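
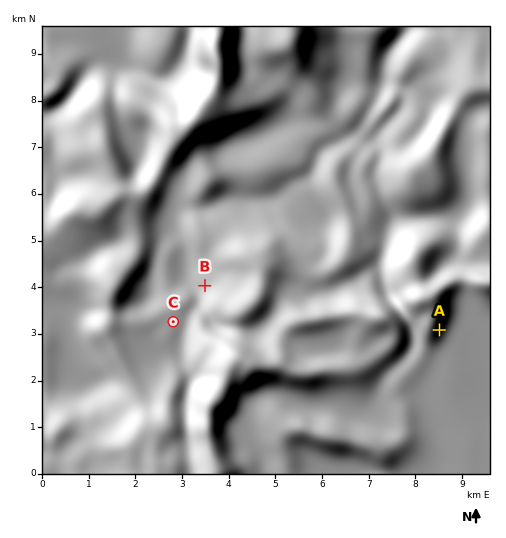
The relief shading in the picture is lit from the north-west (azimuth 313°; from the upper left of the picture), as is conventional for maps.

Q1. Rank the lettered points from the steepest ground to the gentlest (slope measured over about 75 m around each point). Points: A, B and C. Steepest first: A B C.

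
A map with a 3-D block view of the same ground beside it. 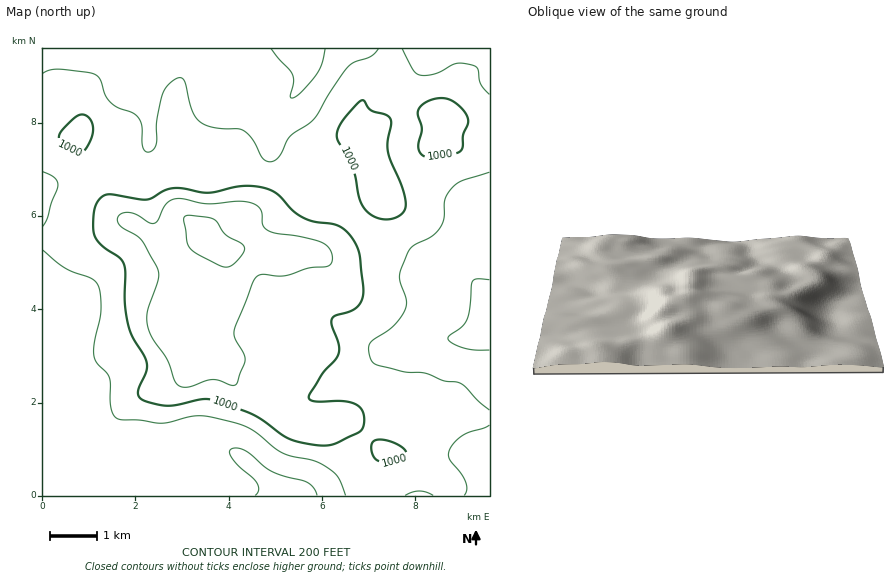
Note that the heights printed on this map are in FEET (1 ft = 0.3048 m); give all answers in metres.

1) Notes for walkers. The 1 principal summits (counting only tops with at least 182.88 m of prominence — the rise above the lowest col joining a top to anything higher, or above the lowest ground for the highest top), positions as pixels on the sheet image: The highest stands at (209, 240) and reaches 446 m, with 302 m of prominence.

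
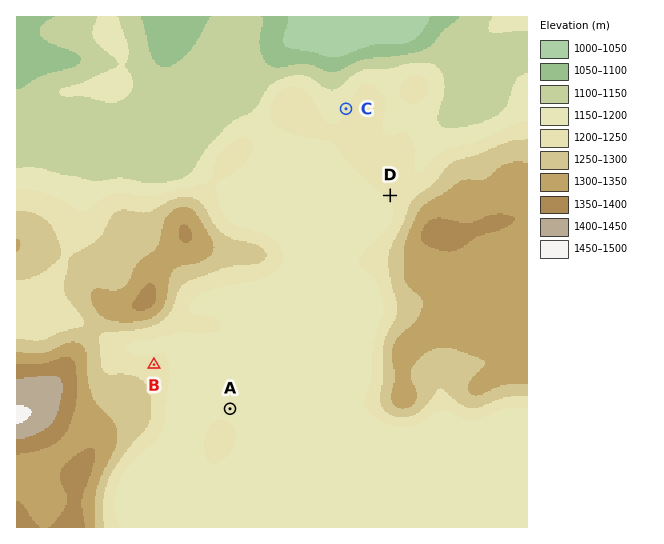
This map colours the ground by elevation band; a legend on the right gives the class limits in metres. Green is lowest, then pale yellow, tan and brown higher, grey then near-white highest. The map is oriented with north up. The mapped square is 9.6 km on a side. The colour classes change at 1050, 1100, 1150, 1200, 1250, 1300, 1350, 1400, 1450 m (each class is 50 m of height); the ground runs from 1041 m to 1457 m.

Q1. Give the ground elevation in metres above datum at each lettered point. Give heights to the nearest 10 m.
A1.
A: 1190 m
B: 1210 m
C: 1200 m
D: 1210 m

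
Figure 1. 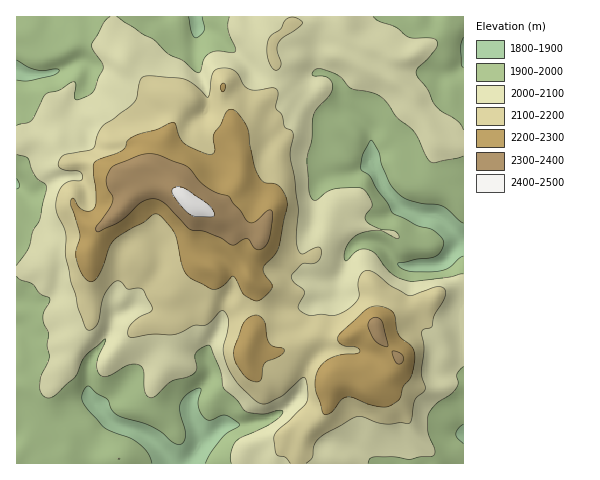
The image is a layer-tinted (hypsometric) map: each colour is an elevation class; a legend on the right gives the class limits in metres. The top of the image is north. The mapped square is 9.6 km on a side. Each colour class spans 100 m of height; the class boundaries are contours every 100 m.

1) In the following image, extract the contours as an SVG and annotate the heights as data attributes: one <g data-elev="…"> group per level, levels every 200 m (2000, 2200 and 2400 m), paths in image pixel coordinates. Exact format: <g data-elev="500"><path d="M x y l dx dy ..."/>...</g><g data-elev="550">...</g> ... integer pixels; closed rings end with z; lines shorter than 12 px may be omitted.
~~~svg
<g data-elev="2000"><path d="M368 463l2-5 5-1 18 0 17 2 24-4 1-6-7-18 0-17 8-10 19-14 3-7-1-9 6-7"/><path d="M17 276l3 4 12 4 8 10 10 5-6 13-1 6 1 5 4 10-1 13 2 11-8 19-1 10 1 7 5 4 3 1 5-2 20-18 11-22 20-17-8 23 0 7 2 5 4 3 3 0 21-12 6-1 6 1 3 3 2 3 1 21 2 4 4 2 4-2 17-15 15-4 7-3 3-5-2-12 1-4 8-7 6 0 11 25 2 17 14 12 7 10 5 3 11 1 19-4 4 2-3 5-9 7-30 14-5 3-5 12 0 10"/><path d="M463 274l-16 3-33 4-7 0-14-7-18-21-10-4-8 2-9 9-3 0-1-7 3-7 6-8 7-4 19-4 17 8 2 1 1-2-4-6-14-2-10-4-5-4-1-5 6-8 1-4-4-10-6-6-8-1-21 2-6 3-12 9-4-4-2-7-2-30 5-21 1-22 4-8 13-14 3-8-1-5-4-4-6-2-8 0-2-1 0-2 7-5 11 3 11 6 10 12 20 3 10 5 7 6 9 14 17 15 12 24 5 6 4 1 28-7"/><path d="M17 154l8 3 3 2 7 16 4 5 7 5 1 3-8 33-6 10-5 18-11 16"/><path d="M463 130l-5-9-16-9-7-6-8-17-11-15 2-6 10-9 8-11 2-5-1-3-6-2-22-1-13-10-17-6-6-4"/><path d="M110 17l-6 5-12 23 1 4 10 18-10 25-8 5-9 3-2-4 2-13-2-1-3 0-11 8-14 4-14 26-4 3-11 2"/><path d="M229 17l-1 12 7 18 0 5-4 1-14-2-8 2-5 6-3 12-2 2-5-2-12-11-15-7-14-14-10-5-26-17"/></g><g data-elev="2200"><path d="M324 414l8-2 9-12 6-3 7 1 17 7 13 2 7-2 9-7 3-12 9-11 2-12 1-9-4-8-12-11-4-20-5-5-12-4-9 2-30 27-1 5 3 4 5 2 10 1 4 4-4 3-13 0-11 4-7 4-6 7-4 9 0 10 7 24z"/><path d="M255 382l4-1 2-2 2-11 2-5 15-7 4-6-1-2-10-2-3-2-3-7-3-16-4-4-4-2-7 3-6 5-9 30 1 9 8 12 5 5z"/><path d="M253 300l4 1 3-1 12-12 0-4-7-10-2-5 2-4 10-10 4-7 8-46-2-8-6-8-5-2-10-2-6-7-4-13-6-33-12-18-5-2-4 2-6 13-6 8-2 6 2 13-3 3-8-1-19-9-6-7-4-13-2-2-16 8-24 7-6 4-2 6-3 4-28 11-1 12 3 26-2 8-4 3-5 0-6-4-5-9-3 1-1 3 10 33-4 16 0 7 5 14 6 8 5 2 6-5 5-11 7-20 5-7 16-10 13-7 8-7 5-1 5 4 12 14 8 34 7 11 25 13 8-3 9-10 3-1 9 17z"/><path d="M222 91l1 1 2-3-1-6-3 2z"/></g><g data-elev="2400"><path d="M194 216l17 1 3-1 1-2-7-10-21-14-7-3-7 1-1 5 4 7 10 11z"/></g>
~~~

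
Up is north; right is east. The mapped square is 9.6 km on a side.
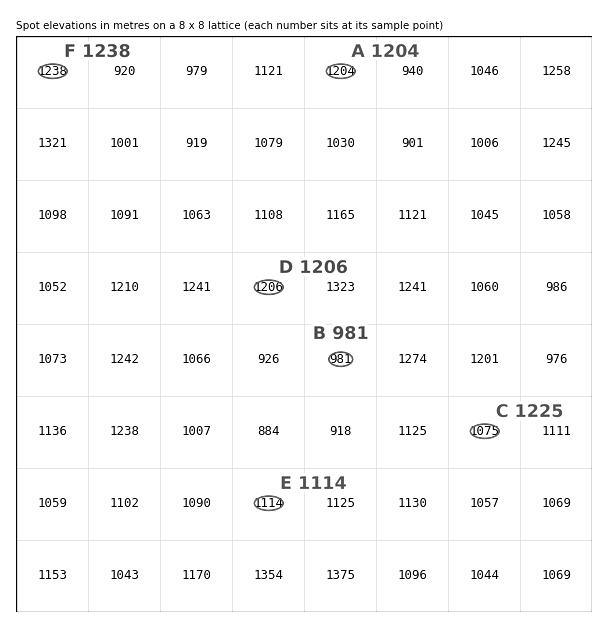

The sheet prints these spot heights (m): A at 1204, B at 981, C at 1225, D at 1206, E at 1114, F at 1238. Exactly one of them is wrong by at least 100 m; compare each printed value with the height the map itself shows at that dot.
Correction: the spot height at C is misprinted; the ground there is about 1075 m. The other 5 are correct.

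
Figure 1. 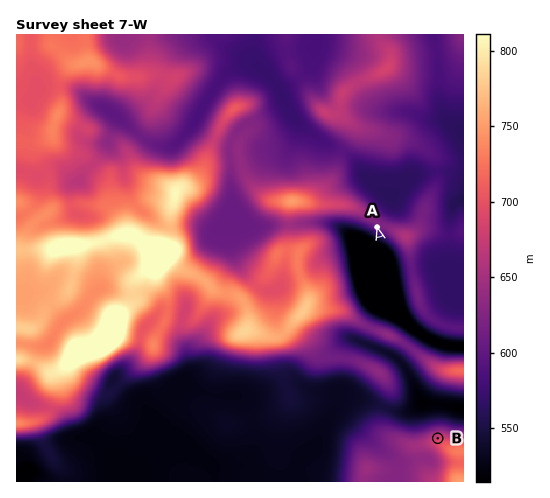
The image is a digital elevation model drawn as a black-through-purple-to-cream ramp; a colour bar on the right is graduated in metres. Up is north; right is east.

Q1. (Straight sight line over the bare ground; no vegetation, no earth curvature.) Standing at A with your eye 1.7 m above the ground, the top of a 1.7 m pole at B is visible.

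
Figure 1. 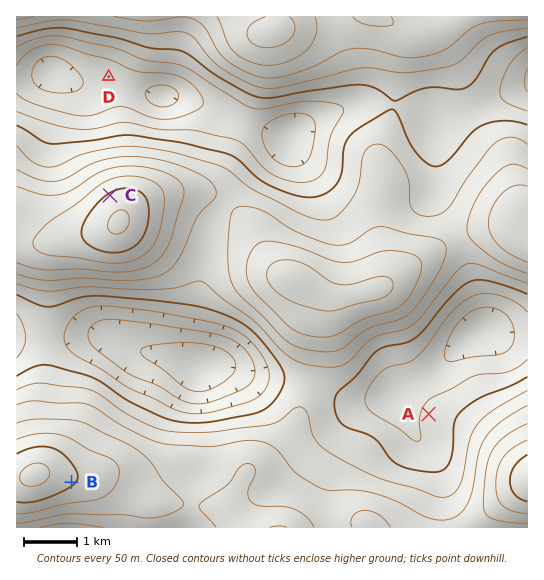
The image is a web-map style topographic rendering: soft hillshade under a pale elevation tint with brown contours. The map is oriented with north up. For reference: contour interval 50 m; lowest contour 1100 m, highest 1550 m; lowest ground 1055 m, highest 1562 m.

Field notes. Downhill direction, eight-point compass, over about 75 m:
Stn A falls W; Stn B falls SE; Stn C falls NW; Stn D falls SW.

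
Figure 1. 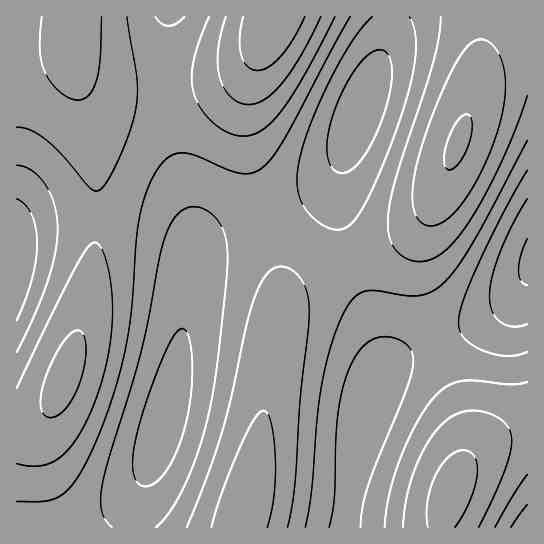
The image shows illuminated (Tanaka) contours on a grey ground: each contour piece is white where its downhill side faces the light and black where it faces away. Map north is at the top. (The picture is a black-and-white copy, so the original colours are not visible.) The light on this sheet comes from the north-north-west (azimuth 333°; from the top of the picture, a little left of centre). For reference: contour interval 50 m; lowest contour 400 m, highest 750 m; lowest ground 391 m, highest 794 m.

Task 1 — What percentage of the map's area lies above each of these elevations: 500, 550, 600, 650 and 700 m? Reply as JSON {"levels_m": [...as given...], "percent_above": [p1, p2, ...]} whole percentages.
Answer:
{"levels_m": [500, 550, 600, 650, 700], "percent_above": [89, 70, 47, 23, 5]}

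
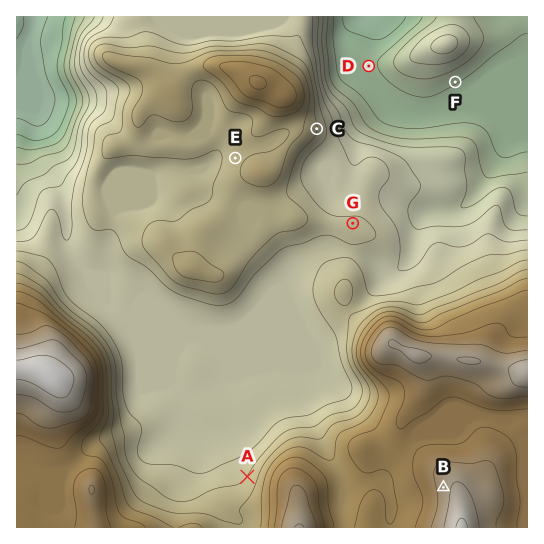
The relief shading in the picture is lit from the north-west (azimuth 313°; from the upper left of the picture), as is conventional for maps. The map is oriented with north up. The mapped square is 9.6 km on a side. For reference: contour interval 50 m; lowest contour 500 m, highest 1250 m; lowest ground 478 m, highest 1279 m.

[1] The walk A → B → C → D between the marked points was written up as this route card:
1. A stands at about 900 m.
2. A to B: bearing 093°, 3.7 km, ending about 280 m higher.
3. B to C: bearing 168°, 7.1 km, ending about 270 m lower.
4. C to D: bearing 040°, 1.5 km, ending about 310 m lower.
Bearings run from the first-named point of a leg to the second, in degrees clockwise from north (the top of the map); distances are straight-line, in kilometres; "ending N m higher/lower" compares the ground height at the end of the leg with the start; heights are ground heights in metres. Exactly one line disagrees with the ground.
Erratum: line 3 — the bearing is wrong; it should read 341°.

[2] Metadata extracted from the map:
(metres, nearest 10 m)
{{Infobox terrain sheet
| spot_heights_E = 930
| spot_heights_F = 610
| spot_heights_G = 860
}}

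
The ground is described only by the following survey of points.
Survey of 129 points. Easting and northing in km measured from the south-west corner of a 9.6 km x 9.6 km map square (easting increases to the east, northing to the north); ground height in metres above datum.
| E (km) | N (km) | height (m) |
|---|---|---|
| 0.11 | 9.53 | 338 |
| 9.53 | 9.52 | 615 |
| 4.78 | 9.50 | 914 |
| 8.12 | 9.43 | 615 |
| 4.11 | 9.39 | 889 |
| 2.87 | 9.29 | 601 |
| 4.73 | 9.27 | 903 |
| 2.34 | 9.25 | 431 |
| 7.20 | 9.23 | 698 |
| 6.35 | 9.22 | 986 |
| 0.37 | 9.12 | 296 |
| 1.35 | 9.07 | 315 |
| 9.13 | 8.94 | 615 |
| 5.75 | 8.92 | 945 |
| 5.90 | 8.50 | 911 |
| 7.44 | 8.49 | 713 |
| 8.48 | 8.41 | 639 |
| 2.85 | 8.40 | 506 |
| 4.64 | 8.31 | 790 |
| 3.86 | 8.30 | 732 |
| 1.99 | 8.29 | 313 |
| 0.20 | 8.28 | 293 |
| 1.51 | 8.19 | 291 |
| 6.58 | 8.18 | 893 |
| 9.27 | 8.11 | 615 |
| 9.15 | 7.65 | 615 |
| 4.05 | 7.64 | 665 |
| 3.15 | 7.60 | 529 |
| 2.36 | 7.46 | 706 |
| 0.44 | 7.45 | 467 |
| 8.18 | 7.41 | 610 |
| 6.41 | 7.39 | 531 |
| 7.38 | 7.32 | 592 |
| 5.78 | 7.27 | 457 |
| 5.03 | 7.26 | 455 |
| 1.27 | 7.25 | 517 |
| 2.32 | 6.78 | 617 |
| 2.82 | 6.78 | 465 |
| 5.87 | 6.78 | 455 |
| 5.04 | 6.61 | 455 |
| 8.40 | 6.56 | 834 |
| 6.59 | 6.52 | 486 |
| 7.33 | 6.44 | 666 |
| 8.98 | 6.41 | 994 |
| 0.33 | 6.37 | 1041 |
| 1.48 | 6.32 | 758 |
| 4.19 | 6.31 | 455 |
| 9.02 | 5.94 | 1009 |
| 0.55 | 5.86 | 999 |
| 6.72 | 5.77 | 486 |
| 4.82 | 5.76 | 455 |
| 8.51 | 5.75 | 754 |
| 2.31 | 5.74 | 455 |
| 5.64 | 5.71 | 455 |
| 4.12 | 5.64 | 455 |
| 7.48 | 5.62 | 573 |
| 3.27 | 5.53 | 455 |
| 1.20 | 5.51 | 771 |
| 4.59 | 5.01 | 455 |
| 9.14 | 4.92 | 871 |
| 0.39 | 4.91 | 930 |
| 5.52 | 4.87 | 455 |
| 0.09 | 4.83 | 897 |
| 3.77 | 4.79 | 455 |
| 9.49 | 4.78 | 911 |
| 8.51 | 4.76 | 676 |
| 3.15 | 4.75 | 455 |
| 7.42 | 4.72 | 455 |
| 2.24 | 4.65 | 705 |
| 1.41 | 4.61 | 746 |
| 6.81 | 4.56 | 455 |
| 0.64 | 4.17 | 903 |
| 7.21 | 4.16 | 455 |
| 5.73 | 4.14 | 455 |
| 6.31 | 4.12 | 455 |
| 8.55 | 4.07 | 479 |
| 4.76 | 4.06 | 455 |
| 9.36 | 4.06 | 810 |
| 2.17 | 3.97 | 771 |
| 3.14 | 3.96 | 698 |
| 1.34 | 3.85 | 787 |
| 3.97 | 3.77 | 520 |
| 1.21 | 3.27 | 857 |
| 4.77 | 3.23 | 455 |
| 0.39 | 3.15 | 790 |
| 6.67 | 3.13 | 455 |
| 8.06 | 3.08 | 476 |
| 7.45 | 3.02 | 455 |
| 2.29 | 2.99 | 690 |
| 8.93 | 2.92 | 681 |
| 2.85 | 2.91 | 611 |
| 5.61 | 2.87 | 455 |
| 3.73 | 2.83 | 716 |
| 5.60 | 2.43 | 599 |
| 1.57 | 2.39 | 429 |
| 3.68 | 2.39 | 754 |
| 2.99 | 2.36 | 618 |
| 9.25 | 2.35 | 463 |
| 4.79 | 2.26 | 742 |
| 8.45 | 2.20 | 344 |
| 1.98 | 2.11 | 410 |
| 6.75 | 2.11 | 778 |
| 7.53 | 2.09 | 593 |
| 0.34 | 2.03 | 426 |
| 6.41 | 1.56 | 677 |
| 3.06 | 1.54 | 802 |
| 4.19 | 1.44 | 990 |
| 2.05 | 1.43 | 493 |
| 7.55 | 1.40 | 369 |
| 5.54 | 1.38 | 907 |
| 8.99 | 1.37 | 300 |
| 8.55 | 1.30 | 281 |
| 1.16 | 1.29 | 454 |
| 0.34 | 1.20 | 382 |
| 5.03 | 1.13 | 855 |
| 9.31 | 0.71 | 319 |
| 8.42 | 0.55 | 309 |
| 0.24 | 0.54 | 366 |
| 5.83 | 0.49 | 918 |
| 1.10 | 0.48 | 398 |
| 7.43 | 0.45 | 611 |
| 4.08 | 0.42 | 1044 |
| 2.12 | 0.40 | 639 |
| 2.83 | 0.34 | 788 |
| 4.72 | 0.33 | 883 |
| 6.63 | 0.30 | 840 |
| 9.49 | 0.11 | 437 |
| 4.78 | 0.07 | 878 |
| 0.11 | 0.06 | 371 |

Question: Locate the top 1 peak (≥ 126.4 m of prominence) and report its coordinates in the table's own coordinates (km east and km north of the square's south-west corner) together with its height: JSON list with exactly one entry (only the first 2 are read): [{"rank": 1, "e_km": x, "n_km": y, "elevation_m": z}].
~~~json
[{"rank": 1, "e_km": 4.16, "n_km": 0.39, "elevation_m": 1052}]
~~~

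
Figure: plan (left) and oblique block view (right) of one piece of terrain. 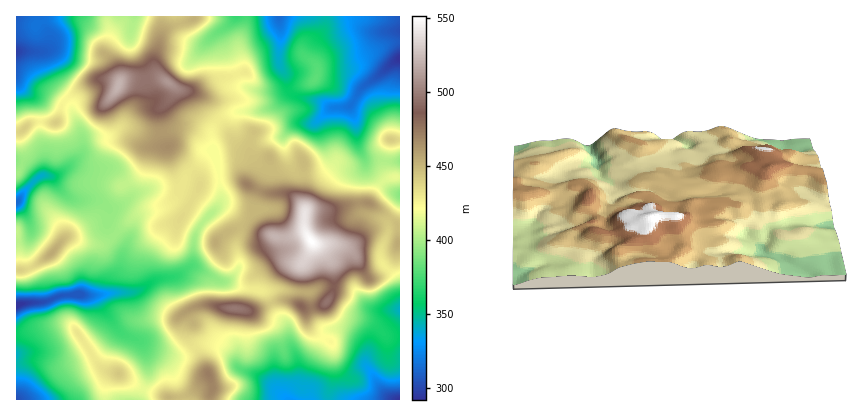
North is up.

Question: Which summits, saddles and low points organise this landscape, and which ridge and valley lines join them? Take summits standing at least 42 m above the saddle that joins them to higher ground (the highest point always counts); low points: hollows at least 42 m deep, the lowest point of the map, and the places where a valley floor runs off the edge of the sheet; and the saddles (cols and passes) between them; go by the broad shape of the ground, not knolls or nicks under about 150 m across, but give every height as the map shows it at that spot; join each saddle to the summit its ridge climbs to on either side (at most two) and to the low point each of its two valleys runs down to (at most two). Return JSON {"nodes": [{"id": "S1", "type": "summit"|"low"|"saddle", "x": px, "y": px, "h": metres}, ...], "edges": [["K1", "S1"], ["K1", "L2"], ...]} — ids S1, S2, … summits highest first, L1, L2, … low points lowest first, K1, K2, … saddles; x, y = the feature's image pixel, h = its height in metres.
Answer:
{"nodes": [
{"id": "S1", "type": "summit", "x": 312, "y": 242, "h": 551},
{"id": "S2", "type": "summit", "x": 118, "y": 86, "h": 522},
{"id": "S3", "type": "summit", "x": 236, "y": 308, "h": 498},
{"id": "S4", "type": "summit", "x": 52, "y": 252, "h": 456},
{"id": "L1", "type": "low", "x": 400, "y": 58, "h": 292},
{"id": "L2", "type": "low", "x": 398, "y": 400, "h": 292},
{"id": "L3", "type": "low", "x": 20, "y": 304, "h": 293},
{"id": "L4", "type": "low", "x": 16, "y": 52, "h": 297},
{"id": "L5", "type": "low", "x": 16, "y": 400, "h": 303},
{"id": "L6", "type": "low", "x": 18, "y": 202, "h": 313},
{"id": "K1", "type": "saddle", "x": 390, "y": 218, "h": 446},
{"id": "K2", "type": "saddle", "x": 272, "y": 304, "h": 443},
{"id": "K3", "type": "saddle", "x": 194, "y": 348, "h": 433},
{"id": "K4", "type": "saddle", "x": 218, "y": 120, "h": 429},
{"id": "K5", "type": "saddle", "x": 236, "y": 74, "h": 428},
{"id": "K6", "type": "saddle", "x": 66, "y": 100, "h": 425},
{"id": "K7", "type": "saddle", "x": 116, "y": 234, "h": 398},
{"id": "K8", "type": "saddle", "x": 16, "y": 334, "h": 358}],
"edges": [["K1", "S1"], ["K1", "L1"], ["K1", "L2"], ["K2", "S1"], ["K2", "S3"], ["K2", "L2"], ["K3", "S3"], ["K3", "L2"], ["K3", "L3"], ["K4", "S1"], ["K4", "S2"], ["K4", "L1"], ["K4", "L3"], ["K5", "S1"], ["K5", "S2"], ["K5", "L1"], ["K6", "S2"], ["K6", "L4"], ["K6", "L6"], ["K7", "S2"], ["K7", "S4"], ["K7", "L3"], ["K7", "L6"], ["K8", "S4"], ["K8", "L3"], ["K8", "L5"]]}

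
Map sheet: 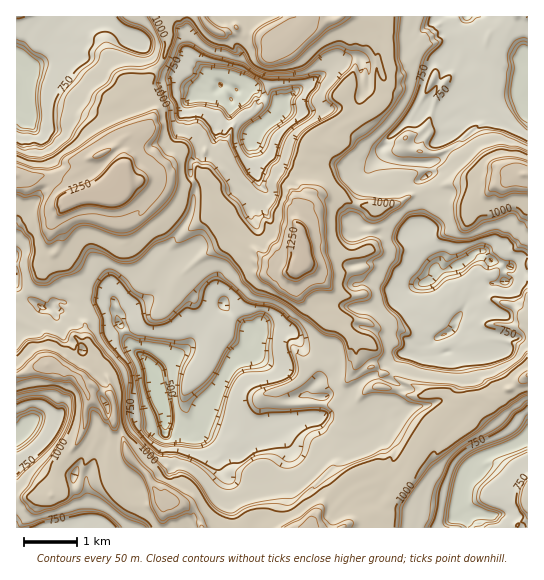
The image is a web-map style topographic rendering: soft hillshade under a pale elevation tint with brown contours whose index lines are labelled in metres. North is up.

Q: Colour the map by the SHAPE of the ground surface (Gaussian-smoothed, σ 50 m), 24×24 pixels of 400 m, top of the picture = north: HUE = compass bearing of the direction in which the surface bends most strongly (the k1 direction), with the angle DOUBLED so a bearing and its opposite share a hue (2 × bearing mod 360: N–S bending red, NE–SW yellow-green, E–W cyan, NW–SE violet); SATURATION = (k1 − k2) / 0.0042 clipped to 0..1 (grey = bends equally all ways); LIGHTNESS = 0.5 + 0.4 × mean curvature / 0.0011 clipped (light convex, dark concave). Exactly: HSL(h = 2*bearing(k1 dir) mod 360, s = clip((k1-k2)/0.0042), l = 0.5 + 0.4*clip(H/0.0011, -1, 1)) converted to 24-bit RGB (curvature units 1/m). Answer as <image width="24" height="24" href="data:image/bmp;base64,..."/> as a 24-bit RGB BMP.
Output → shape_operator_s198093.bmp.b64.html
<image width="24" height="24" href="data:image/bmp;base64,Qk32BgAAAAAAADYAAAAoAAAAGAAAABgAAAABABgAAAAAAMAGAAATCwAAEwsAAAAAAAAAAAAA86mxWYIaNYsZfnMdoRRDTeG7+cFjKNXJNf6AL5LZsmzVoZnMJKqD6nDFYyPJ2E5kd2yG2dGqJixQ2up5Ci0HKioKi1wAoCGSopHx2MXjn4TpOCOhnd/OW1J9lvPCptjqYtntUhxsX402XW0sXmMvUrsrzmKDg3p7gYF6tYqGHJx1z7dpH0J7hGLgtcXZQ0/gJT7h3Km0lkUbTr22k4R1HhK1tP7Akw0+xE3tZid/xHTSk4aWf5WvSox7Q54+0KDhqZK2e3yG3amzsNkZEk9QKldI0W+KMo55GCXIqSrO5aW2XpSOOSdrzP/RJzm4qpznyhmxqVpvKFYov9NPeD1Vr1dhc4dqP1ovUZsjzUvHsIyU3ZjFy15rDCcPBy0GL8MbCSoeE5sc5nCK7Lw9VP8VldY6BwgsbSMEJTUa0HNah4F/eH5yYndmRKl2z3Kzhn99eX55N11VzY2XjIGEzJ/G5LLqVKTbDppLCCsWbYMNCDQw/+ea7v/MM4mQIwpW5D8MSIBWJ2uxm1SGxXJYPtEuM33rAuHFmZN+eH9ueHBoJTQJyKkmiX5/o4KU7ZnJpnwipzfBH5tTEXpQzP/Q//WbW3WwFwcs8dye4IxzByss4ZCSbuLD7ZDwnI8pXn0kqHBQoizyFk3/xuX6kbXyN3XhdCbd2rHi8afh8cz/1uH1s+r+gCE/0fPVu2K3IQIxN+KB3ri3FMDIIaw3oyiBMCAO7M+xYZOczjl7ScoXH8h+G9w4r5AWszgjIsEcEoY35IDwJvFC8s+iwxOYvPHLo0clMwAWG+NwIo86X8Q+152jJ3t8KS5ha+iF315JXkMxPdwh3PHa6Q2PCygdUZpsrXGuhXx2S2I9FjwFYH1Nd4skOokq79B9EwMwu3Ts9KC6MpFbco6JhpaOvRo1DSYcuW8elY8YquHquOvj7k7Sm3bXVCqlo3B9HnwzmmKVXBvzalvmxZBedz0dgptwpthJUxhoayMfps+P3IvELa1tLyp7xyJStiyCVY4/bfGDX2xD8oAARLMOPrYWd2iim4yyhHKZcIt8IFTpWHHu7DBKx+BTM1oj2YZoEQsop+LFfI2QkICEz3yOHhFdOnbltZ70mJf06LxKfvbNESx+wrUZGY4gh7ckCUgz0aDftY2vFq6yEV2FxPB+uIuS68zpFBxBujbzfuFAP2pVbn9upmaaoyOidNqsUavjTCzC9PLXDB61gjax7ICoYeWCPkuuYyODRHQGN5EAuwAlBQ4uDqpD7oBTMn0uuCWxsqUsb6gw3T3SJKZEIx1Aotahe5mNI36Fexyr/PrPWxTCFJeM6bWD3E8eQC9epT+t7mF/L78qFJI3Ua7jK4XD6pSG6XM1EZdaRdUi25HOHZ9STWTSMUnWhZiMbdWVNhFuJzTp55VJ571nKQsj4LE+7MAmEDNkHp6EglHj6LfjXYbmGkR2GaFXBb1/8tD73dT309DpM9eTx3WfKdOaG1ufkc2Oeid1LmGRNOcx5MfkukbQp9T4Kazo9lvllU7jfoCfK2aNtluH4nNrHVe9wNHtlojkh4ovH2ET3KG8rOHHaD2ofuKPOlfqzV7fWd+ZSAt08EFMe4Y2ydFfPBM4bJKOlqG9kazgfSXjNHKqrmLQ3sW7pK3PgTWMRhN26Z7U65PqA95GtTRAW9Jl0lWZD5ZuvlNKFcO2VRmUSBWZ38a1uX57IK9gUaE5UxQgurcKAKh/wpXeHK5vkOzFp+fcLwQlbyURY6sVn9od4XHKv53J0+FwDOTV6pfWERmnnwsoEEQzVZTf67/vyaDKwY2i0E5SAE81z+kowjU/IU0eiNFOm78NnLwYHBUyUtZGn8ZyxHVYUHA7RH8h+NKZE2R95ClhIiTu/Dr/pnL7CiknqpAReFgGzcR1wZa4432gD1hFmXxId4B8dXxkjaF3n10cJCxTn9l21YGRL5F41ZGog4CGs956hRktDycMdlo6KmEytkkAEy0GAEkMnnD25cPCQ0eQ3MG1HFrDHiTWVpSYfYB90tKhIyJMRjRUschAMWZQ0Wt/L6hPYYzb/8nXGExgxyKXSjAYUg8o8tncmr/bRduxDmw1oucikSR0yduo30GhC1Jcl1+CgXuBwr6ZLDV+O9fChLinen5+PY2CqeCYcRgacgsJ/z14lRCLb+CLGLn0ruWnup+/6oS+FVSXKMOJVbiM1d2gPyxrZX3nW2mBgHqDr6GKZhZUXn0xc31veoB9YIpuah8trBc3Uutq6x2ENcL7suT/NTWwJN6N2KLZrZGlsYzxNLyfd4KC3NSmKE+COYEblrfSnXfMoIejrGOw"/>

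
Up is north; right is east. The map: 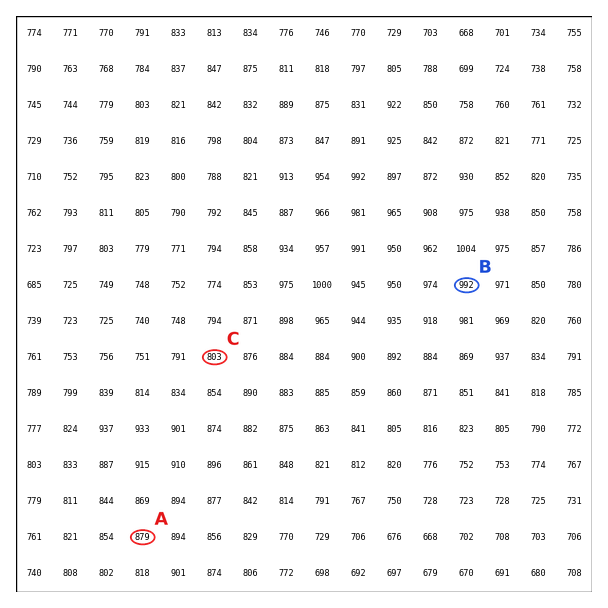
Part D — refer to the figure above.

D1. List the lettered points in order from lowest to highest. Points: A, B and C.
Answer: C A B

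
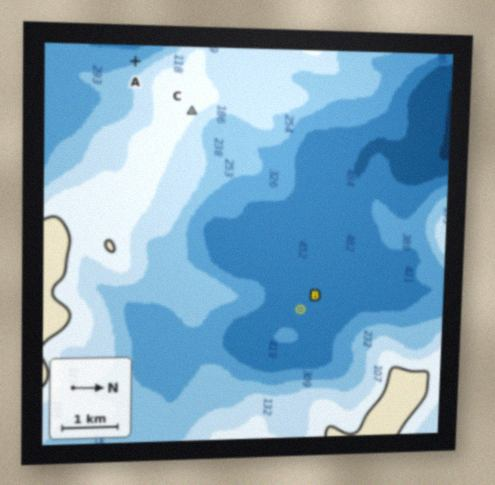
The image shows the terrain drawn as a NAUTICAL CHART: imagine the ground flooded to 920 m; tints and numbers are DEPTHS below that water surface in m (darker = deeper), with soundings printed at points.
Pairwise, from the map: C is higher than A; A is higher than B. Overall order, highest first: C A B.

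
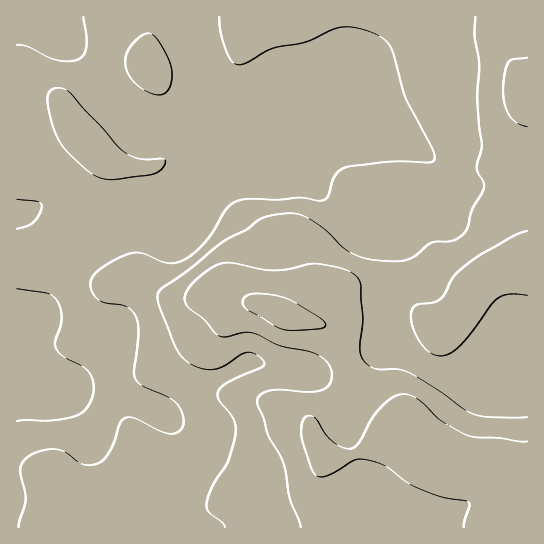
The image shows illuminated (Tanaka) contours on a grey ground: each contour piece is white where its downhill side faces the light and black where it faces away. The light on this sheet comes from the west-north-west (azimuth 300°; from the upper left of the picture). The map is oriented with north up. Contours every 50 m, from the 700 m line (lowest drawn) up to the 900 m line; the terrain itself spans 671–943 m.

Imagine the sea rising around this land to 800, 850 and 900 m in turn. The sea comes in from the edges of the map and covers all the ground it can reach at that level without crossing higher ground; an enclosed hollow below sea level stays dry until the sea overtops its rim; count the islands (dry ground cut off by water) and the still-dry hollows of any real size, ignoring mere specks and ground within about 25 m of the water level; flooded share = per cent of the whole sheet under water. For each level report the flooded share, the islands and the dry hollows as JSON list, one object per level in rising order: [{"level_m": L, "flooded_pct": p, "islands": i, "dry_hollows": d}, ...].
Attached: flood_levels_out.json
[{"level_m": 800, "flooded_pct": 60, "islands": 0, "dry_hollows": 0}, {"level_m": 850, "flooded_pct": 79, "islands": 0, "dry_hollows": 0}, {"level_m": 900, "flooded_pct": 94, "islands": 0, "dry_hollows": 0}]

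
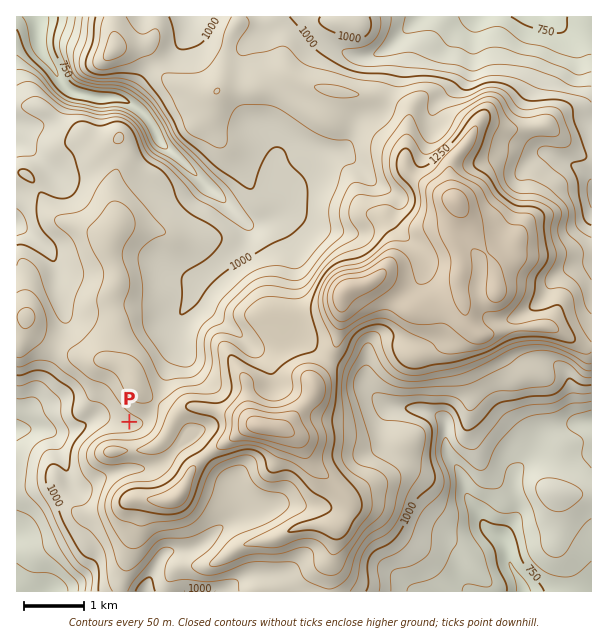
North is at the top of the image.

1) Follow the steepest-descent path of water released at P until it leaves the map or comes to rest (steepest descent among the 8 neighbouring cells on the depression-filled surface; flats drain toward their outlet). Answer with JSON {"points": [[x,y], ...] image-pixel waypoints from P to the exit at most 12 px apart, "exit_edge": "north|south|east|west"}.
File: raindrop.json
{"points": [[129, 422], [117, 422], [105, 419], [93, 419], [81, 426], [69, 429], [57, 429], [45, 429], [33, 429], [21, 429], [17, 429]], "exit_edge": "west"}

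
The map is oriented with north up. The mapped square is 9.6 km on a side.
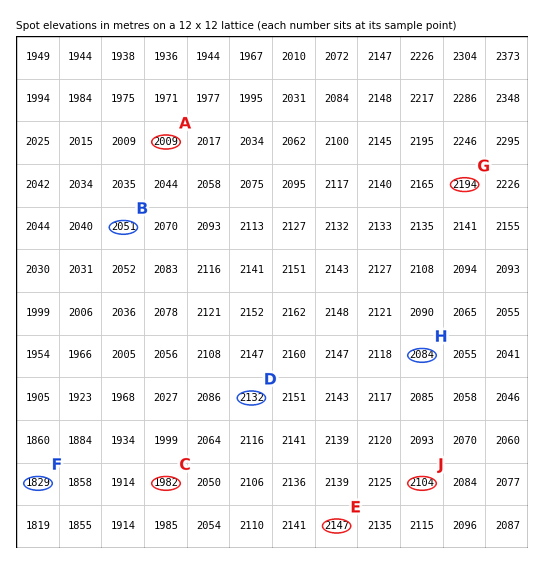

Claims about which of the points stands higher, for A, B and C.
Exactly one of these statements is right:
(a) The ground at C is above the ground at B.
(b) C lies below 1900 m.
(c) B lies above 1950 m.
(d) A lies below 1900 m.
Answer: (c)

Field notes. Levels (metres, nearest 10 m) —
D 2130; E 2150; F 1830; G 2190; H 2080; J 2100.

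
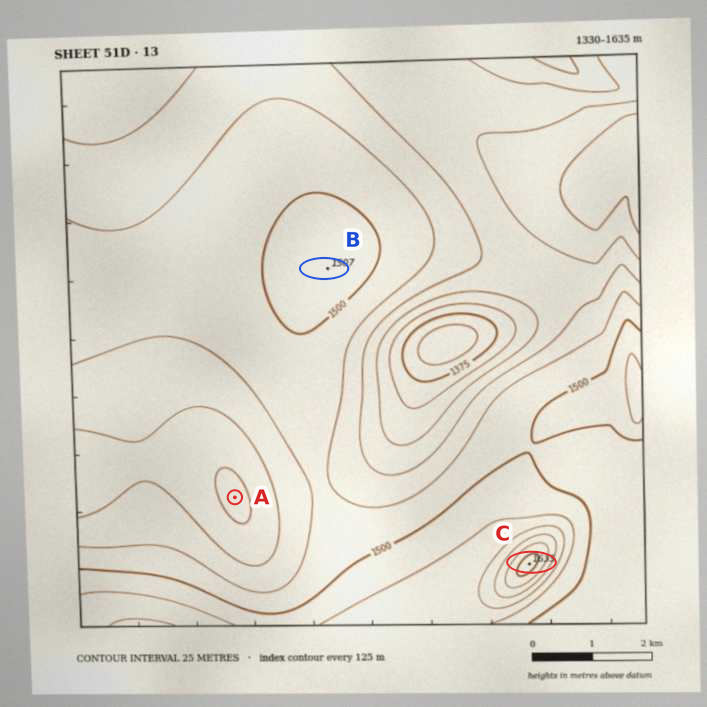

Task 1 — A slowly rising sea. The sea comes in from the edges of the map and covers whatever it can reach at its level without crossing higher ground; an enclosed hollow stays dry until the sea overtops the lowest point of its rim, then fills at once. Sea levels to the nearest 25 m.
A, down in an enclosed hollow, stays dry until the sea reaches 1450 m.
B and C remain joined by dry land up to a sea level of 1475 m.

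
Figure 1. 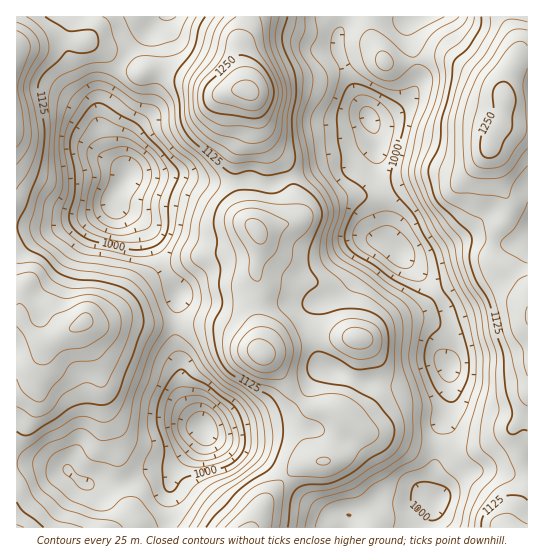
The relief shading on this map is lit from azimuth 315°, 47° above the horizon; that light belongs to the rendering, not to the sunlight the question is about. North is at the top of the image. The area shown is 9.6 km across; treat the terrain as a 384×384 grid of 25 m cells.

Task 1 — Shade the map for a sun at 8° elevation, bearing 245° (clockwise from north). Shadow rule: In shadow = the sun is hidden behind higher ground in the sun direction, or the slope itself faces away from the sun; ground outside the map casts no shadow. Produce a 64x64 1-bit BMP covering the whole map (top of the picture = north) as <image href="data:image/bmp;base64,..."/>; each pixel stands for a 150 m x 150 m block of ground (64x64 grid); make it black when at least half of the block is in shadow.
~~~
<image width="64" height="64" href="data:image/bmp;base64,Qk0+AgAAAAAAAD4AAAAoAAAAQAAAAEAAAAABAAEAAAAAAAACAAATCwAAEwsAAAIAAAAAAAAA////AAAAAAAAAAAAAAAAAAAAAABAAAAAAAAAAGAAAAAAAAAAYAAAAAAAAAAAAAAAIAAAAAAAAAAAAAAAAAAAAAAAAAAAAAAAAAAAAAAAAAAAAB4AAAAAAAAAPgAAAAAAAAA/AAAAAAAAAH8AAABgAAAAPgAAAHAAAAE4AAAAAAAAAAAAAAAgAAAAAAAAADgAAAAAAAAAeAAAAAAAAAB8AAAAAAAAAPwAAACAAAAB/AAAAIAAMAH4AAAAAABwA/gAAAAAAHAH8AAAAAAAcAfwAAAAAABgB+AAAABgAAAD4AAAAeAAAABgAAAB8AAAB8AAAAHwAAAHwAAAAAAAAA/AAAAAAAAAH8AAHAAAAAB/wAAeAAAAA/+AAB8MAAAD/wAAPZwAAAP8AAAz+AAAA/gAAAP4AAAD8AAAB/gAAAPwAAAD8AAAA+AAAADwAAAH4AAAA+AAAAfwAAAH4AAAD/AAAAfwAAAP8AAAD/AAAA/gAAAf+AAAH4AAAB/wAAAfAAAAP+AAAD8AAAA/4AAAfwAAAH/gAAB/AAAA/8AAAP8AAAD/wAAA/wAAAP/AAAD/gAAA/4AAAf+AAAH+AAAB/4AAAfwAAAH/gAAB8AAAA/+AAABgAAAD/8AAAAAAAAP/wAAAAAAAA//AAAAwAAAD/8AAAHAAAAP/gAAAcAAAAf8AAAAAAAAA/AAAAA=="/>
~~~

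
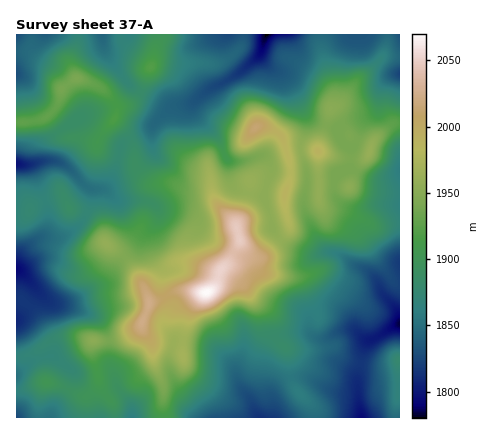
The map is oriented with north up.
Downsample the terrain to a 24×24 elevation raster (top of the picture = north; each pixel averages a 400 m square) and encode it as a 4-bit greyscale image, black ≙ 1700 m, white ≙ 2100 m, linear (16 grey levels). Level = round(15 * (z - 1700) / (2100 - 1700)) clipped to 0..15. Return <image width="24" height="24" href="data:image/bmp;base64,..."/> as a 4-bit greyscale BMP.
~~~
<image width="24" height="24" href="data:image/bmp;base64,Qk2WAQAAAAAAAHYAAAAoAAAAGAAAABgAAAABAAQAAAAAACABAAATCwAAEwsAABAAAAAAAAAAAAAAABEREQAiIiIAMzMzAERERABVVVUAZmZmAHd3dwCIiIgAmZmZAKqqqgC7u7sAzMzMAN3d3QDu7u4A////AFZnd3aIdlVVVWVERmd3eHeJd2VVVmVEVmd3eHiZl2VVZlVUVmZ3iImpqGZmZmVUVmZ4mZq6qHZndmVURVVniKy6qYd3dmVUREVVZ5vLu6iIdmZVVERFaJvLzdu5h2ZlVERWeJu7zdzLqIdlVUVniZqqvN3MqIdlVVVniZmZq73LqXdnZWVmiZiJmr3KqYiIdmZnd3iImbzKqpmId2Z3Zmd4mruqqpmYdmZ2ZmeImqqqqpmZdkVVZ3d4mqmZqqmZhlVWd3dniZmZqqqZl2d3eHdnd3m7uqmZmIiHeIdmZni7qYmZiHiIeIdlVWeZd4mYd2eZiHd2VVZmZnmYdlaJh2eHZlVVVWd3ZVZ4dmeHZmVEVWZmZlVmZmd3ZVVTRVVVVQ=="/>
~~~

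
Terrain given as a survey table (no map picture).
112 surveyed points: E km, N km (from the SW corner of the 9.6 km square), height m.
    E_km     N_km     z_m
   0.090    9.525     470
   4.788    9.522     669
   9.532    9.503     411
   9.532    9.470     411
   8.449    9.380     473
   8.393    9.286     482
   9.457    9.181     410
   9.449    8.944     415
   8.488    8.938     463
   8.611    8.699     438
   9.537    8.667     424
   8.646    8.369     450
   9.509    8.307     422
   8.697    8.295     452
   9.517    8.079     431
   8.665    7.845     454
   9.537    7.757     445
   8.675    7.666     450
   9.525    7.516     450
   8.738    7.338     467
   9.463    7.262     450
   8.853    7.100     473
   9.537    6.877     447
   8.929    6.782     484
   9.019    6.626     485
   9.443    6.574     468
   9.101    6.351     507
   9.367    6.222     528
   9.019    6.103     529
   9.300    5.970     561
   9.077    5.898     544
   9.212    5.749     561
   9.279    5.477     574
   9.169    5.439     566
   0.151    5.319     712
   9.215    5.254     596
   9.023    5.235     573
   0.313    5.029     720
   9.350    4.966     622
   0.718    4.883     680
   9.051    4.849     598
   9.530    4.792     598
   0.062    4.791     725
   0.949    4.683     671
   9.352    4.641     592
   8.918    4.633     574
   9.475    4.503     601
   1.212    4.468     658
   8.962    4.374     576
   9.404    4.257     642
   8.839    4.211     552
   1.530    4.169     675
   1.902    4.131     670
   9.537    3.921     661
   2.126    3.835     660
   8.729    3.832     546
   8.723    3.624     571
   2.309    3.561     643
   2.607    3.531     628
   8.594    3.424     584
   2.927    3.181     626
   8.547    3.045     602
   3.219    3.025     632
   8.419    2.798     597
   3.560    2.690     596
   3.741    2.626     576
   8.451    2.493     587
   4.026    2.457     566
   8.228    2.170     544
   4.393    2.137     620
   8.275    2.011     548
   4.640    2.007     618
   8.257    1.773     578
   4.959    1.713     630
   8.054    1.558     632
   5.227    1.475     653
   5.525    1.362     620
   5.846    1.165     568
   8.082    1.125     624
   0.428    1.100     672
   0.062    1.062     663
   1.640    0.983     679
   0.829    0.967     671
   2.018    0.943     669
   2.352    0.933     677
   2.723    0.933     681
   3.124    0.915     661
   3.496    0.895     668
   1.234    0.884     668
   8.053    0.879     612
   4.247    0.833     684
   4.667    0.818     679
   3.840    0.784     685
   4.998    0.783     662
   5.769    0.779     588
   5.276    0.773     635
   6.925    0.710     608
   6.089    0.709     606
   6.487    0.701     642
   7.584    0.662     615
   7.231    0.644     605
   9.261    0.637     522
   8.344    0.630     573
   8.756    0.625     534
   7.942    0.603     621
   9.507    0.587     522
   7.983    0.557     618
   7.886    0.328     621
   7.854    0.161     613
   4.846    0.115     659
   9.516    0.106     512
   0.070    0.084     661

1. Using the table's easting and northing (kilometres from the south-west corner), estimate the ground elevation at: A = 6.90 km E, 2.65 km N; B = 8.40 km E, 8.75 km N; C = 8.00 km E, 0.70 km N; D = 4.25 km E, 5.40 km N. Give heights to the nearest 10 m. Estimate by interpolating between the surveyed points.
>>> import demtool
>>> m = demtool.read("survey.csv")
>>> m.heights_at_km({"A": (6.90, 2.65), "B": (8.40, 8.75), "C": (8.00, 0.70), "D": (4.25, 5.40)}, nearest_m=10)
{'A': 540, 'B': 470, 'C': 610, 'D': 570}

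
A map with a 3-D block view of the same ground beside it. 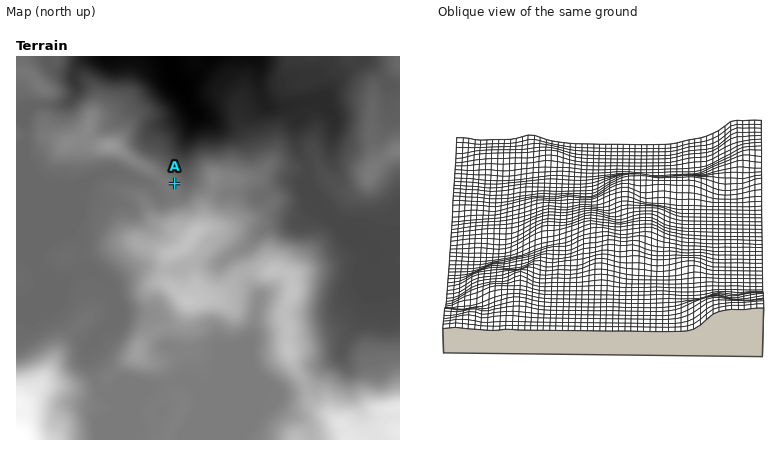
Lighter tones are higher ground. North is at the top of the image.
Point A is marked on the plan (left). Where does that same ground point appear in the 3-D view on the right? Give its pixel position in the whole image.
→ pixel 553 247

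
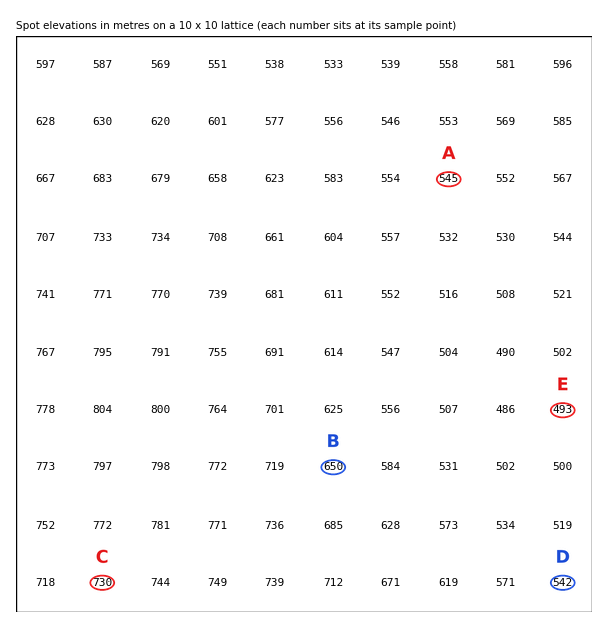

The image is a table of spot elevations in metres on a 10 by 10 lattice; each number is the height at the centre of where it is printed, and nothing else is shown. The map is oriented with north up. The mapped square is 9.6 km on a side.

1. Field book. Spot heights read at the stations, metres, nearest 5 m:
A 545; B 650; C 730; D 540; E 495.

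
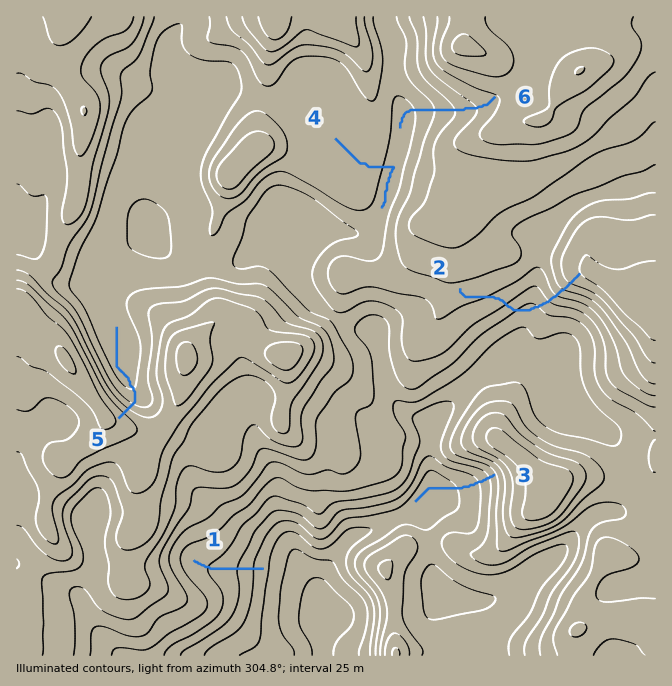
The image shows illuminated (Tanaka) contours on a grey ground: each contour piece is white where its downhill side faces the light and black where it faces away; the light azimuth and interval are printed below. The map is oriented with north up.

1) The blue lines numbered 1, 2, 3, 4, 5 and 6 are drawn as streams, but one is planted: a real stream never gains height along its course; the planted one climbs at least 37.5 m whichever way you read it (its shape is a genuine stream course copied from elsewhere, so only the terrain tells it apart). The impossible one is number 2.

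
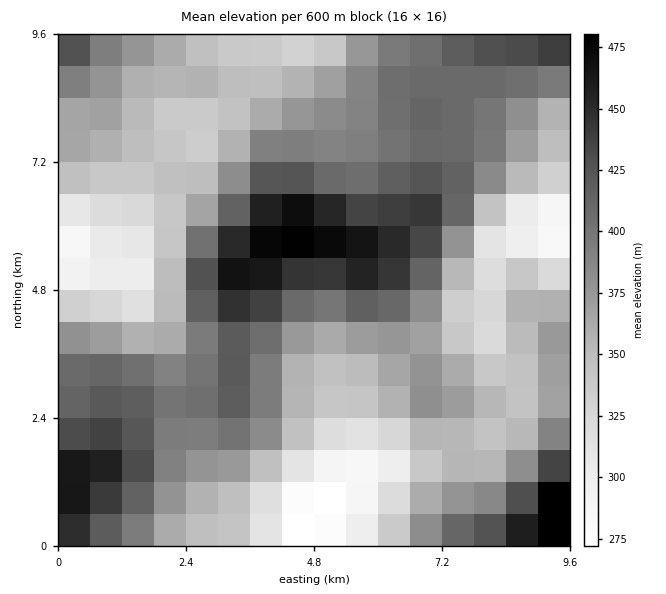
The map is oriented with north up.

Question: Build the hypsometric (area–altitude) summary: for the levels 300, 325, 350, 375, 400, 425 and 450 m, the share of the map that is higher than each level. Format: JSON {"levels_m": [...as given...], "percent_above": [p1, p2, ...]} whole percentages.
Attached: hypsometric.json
{"levels_m": [300, 325, 350, 375, 400, 425, 450], "percent_above": [94, 87, 69, 50, 34, 16, 7]}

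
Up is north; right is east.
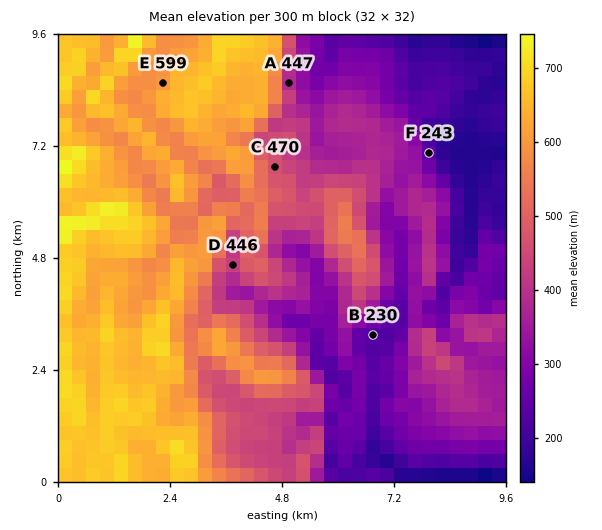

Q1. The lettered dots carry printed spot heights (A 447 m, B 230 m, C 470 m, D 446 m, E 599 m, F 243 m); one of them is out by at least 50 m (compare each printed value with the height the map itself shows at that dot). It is A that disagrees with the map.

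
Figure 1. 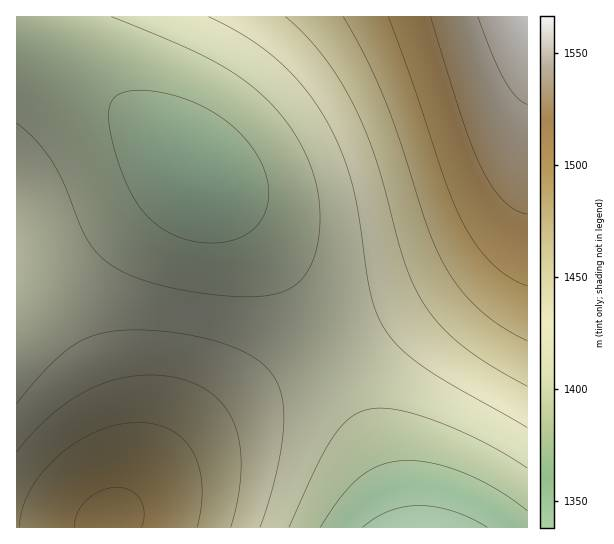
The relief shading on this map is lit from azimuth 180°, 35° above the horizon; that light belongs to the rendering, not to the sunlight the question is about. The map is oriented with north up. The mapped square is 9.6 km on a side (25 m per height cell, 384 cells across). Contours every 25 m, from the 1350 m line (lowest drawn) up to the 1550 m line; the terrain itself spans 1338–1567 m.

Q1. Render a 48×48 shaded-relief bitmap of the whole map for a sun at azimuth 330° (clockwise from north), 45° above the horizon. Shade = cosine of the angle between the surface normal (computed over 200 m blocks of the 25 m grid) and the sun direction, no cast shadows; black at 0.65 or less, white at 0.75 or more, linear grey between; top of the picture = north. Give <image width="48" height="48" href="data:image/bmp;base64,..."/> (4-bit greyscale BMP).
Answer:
<image width="48" height="48" href="data:image/bmp;base64,Qk32BAAAAAAAAHYAAAAoAAAAMAAAADAAAAABAAQAAAAAAIAEAAATCwAAEwsAABAAAAAAAAAAAAAAABEREQAiIiIAMzMzAERERABVVVUAZmZmAHd3dwCIiIgAmZmZAKqqqgC7u7sAzMzMAN3d3QDu7u4A////ALuqqpmYiId3ZmVVVURERFVVVWZmZnd3d7u6qqmZiId3ZmZVVVVERVVVVWZmZmd3d7u7uqqZmYiHdmZlVVVVVVVVVWZmZmZ3d8y7u6qqmZiId3ZmZVVVVVVVVmZmZmZ3d8zMu7uqqZmIh3dmZlVVVVVVZmZmZmZnd8zMy7u6qpmYiHd2ZmZlVVVWZmZmZmZmd93MzLu7qqmZiId3ZmZmZmZmZmZmZmZmd93MzMu7uqqZmIh3d2ZmZmZmZmZmZmZmZ93czMy7u6qpmYiHd3dmZmZmZmZmZmZmZ93czMzLu7qqmZiId3d3ZmZmZmZmZmZmZt3czMzLu7qqqZmIiHd3d3d2ZmZmZmZmZt3MzMzMu7uqqpmYiId3d3d3d3d2ZmZmZszMzMzMu7u6qqmZiIiHd3d3d3d3d2ZmZ8zMzMzMy7u7qqqZmYiIiHd3d3d3d3d3Z8zMzMzMu7u7uqqpmZiIiIiHd3d3d3d3d7u7vMzLu7u7uqqqmZmYiIiIiHd3d3d3d7u7u7u7u7u7u6qqqpmZmIiIiIh3d3d3d6q7u7u7u7u7u7uqqqmZmZmIiIiId3d3d6qqq7u7u7u7u7u6qqqpmZmZiIiIh3d3d5qqqqq7u7u7u7u7qqqqmZmZmIiIiHd3d5maqqqru7u7u7u7uqqqqpmZmZiIiId3d5mZmqqqq7u7u7u7u6qqqqmZmZmIiIh3d4mZmaqqqru7u7u7u7qqqqqZmZmYiIh3d4iZmZmqqqu7u7u7u7qqqqqqmZmZiIiHd4iImZmaqqqru7u7u7uqqqqqqZmZiIiHd4iIiZmZqqqqu7u7u7uqqqqqqZmZmIiId4iIiJmZmqqqqru7u7qqqqqqqpmZmYiId4iIiImZmaqqqqqruqqqqqqqqpmZmYiId4iIiIiZmZmqqqqqqqqqqqqqqqmZmZiIh4iIiIiJmZmaqqqqqqqqqqqqqqmZmZiIiIiIiIiImZmZmaqqqqqqqqqqqqqZmZiIiIiIiIiIiZmZmZmaqqqqqqqqqqqZmZmIiIiIiIiIiIiZmZmZmZmZmqqqqqqZmZmIiJmZiIiIiIiIiZmZmZmZmZmqqqqZmZmYiJmZmIiIiIiIiIiJmZmZmZmZmqmZmZmYiJmZmIiIiIiIiIiIiJmZmZmZmZmZmZmYiJmZmYiIiIiIiIiIiIiJmZmZmZmZmZmYiJmZmYiIiIh3iIiIiIiImZmZmZmZmZmYiJmZmYiIiHd3d3d4iIiIiZmZmZmZmZmZiJmZmYiIh3d3d3d3eIiIiJmZmZmZmZmZiJmZmIiIh3d3d3d3d4iIiImZmZmZmZmZiJmZmIiId3d3d3d3d3iIiImZmZmZmZmZiJmZiIiHd3d3d3d3d3eIiImZmZmZmZmZiJmYiIiHd3d3d3d3d3eIiImZmZmZmZmZiJmIiIh3d3d3d3d3d3eIiIiZmZmZmZmZiIiIiHd3d3dmZmd3d3eIiImZmZmZmZmZiIiId3d3d2ZmZmZ3d3eIiImZmZmZmZmZiIiHd3d3dmZmZmZ3d3eIiImZmZmZmZmZiA=="/>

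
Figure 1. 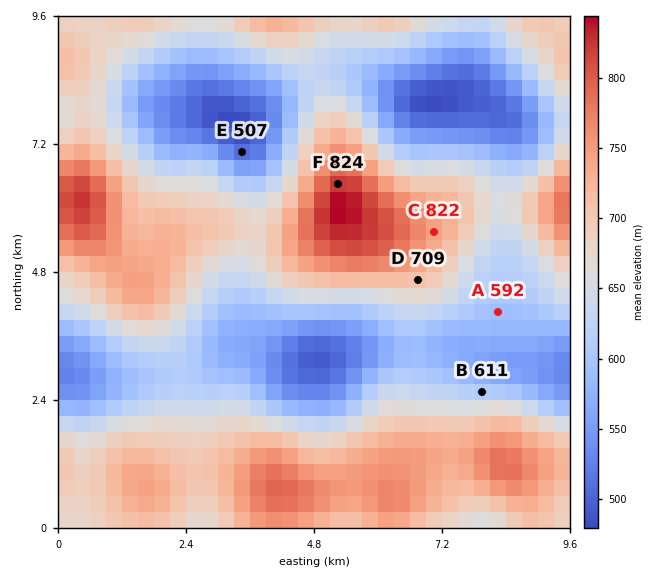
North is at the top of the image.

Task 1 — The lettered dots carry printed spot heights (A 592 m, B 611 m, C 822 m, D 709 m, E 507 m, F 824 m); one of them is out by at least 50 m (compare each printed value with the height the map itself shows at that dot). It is C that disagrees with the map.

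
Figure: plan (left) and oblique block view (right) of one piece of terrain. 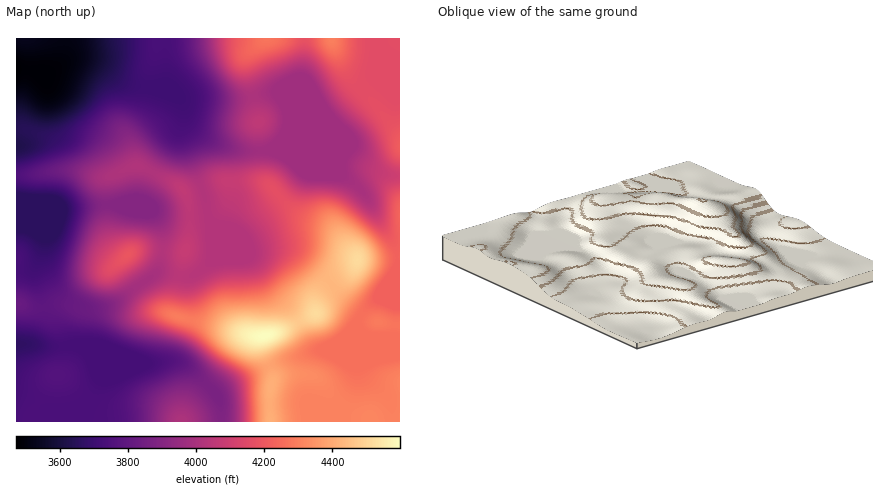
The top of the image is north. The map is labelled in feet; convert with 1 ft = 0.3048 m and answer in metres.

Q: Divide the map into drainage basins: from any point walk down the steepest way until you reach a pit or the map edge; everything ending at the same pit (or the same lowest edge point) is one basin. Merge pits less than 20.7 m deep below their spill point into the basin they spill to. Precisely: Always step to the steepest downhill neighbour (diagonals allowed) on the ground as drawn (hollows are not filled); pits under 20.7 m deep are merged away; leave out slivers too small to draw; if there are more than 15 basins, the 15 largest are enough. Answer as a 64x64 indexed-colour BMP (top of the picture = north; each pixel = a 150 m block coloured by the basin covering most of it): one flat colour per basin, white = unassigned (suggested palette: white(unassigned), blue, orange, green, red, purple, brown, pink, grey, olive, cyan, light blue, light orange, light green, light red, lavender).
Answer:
<image width="64" height="64" href="data:image/bmp;base64,Qk12CAAAAAAAAHYAAAAoAAAAQAAAAEAAAAABAAQAAAAAAAAIAAATCwAAEwsAABAAAAAAAAAA////ALR3HwAOf/8ALKAsACgn1gC9Z5QAS1aMAMJ34wB/f38AIr28AM++FwDox64AeLv/AIrfmACWmP8A1bDFACIiIiIiIiIiIiIiIiIiERERERERERERERERERERERERIiIiIiIiIiIiIiIiIiIREREREREREREREREREREREREiIiIiIiIiIiIiIiIiIiERERERERERERERERERERERESIiIiIiIiIiIiIiIiIiIhERERERERERERERERERERERIiIiIiIiIiIiIiIiIiIiIREREREREREREREREREREREiIiIiIiIiIiIiIiIiIiIiERERERERERERERERERERESIiIiIiIiIiIiIiIiIiIiIhERERERERERERERERERERIiIiIiIiIiIiIiIiIiIiIiIREREREREREREREREREREiIiIiIiIiIiIiIiIiIiIiIhERERERERERERERERERESIiIiIiIiIiIiIiIiIiIiIiIRERERERERERERERERERIiIiIiIiIiIiIiIiIiIiIiIiEREREREREREREREREREiIiIiIiIiIiIiIiIiIiIiIiIRERERERERERERERERESIiIiIiIiIiIiIiIiIiIiIiIiERERERERERERERERERIiIiIiIiIiIiIiIiIiIiIiIiIREREREREREREREREREiIiIiIiIiIiIiIiIiIiIiIiIiERERERERERERERERESIiIiIiIiIiIiIiIiIiIiIiIRERERERERERERERERERIiIiIiIiIiIiIiIiIiIiIhEREREREREREREREREREREiIiIiIiIiIiIiIiIiIRERERERERERERERERERERERESIiIiIiIiIiIiIiIiIRERERERERERERERERERERERERIzMzMiMyIiIiIiIiIhEREREREREREREREREREREREREzMzMzMzMiIiIiIiIiIRERERERERERERERERERERERETMzMzMzMzIiIiIiIiIhERERERERERERERERERERERERMzMzMzMzMiIiIiIiIiEREREREREREREREREREREREREzMzMzMzMzIiIiIiIiIRERERERERERERERERERERERETMzMzMzMzMyIiIiIiIhERERERERERERERERERERERERMzMzMzMzMzMiIiIiIiIREREREREREREREREREREREREzMzMzMzMzMzIiIiIiIhERERERERERERERERERERERETMzMzMzMzMzMyIiIiIiERERERERERERERERERERERERMzMzMzMzMzMxESIiEREREREREREREREREREREREREREzMzMzMzMzMxERERERERERERERERERERERERERERERETMzMzMzMzMzERERERERERERERERERERERERERERERERMzMzMzMzMzEREREREREREREREREREREREREREREREREzMzMzMzMzMRERERERERERERERERERERERERERERERETMzMzMzMzMxERERERERERERERERERERERERERERERERMzMzMzMzMzEREREREREREREREREREREREREREREREREzMzMzMzMzMRERERERERERERERERERERERERERERERETMzMzMzMzMxERERERERERERERERERERERERERERERERMzMzMzMzMzEREREREREREREREREREREREREREREREREzMzMzMzMzMRERERERERERERERERERERERERERERERETMzMzMzMzMxERERERERERERERERERERERERERERERERMzMzMzMzMzERERERERERERERERERERERERERERERERERETMzMzERERERERERERERERERERERERERERERERERERERERERERERERERERERERERERERERERERERERERERERERERERERERERERERERERERERERERERERERERERERERERERERERERERERERERERERERERERERERERERERERERERERERERERERERERERERERERERERERERERERERERERERERERERERERERERERERERERERERERERERERERERERERERERERERERERERERERERERERERERERERERERERERERERERERERERERERERERERERERERERERERERERERERERERERERERERERERERERERERERERERERERERERERERERERERERERERERERERERERERERERERERERERERERERERERERERERERERERERERERERERERERERERERERERERERERERERERERERERERERERERERERERERERERERERERERERERERERERERERERERERERERERERERERERERERERERERERERERERERERERERERERERERERERERERERERERERERERERERERERERERERERERERERERERERERERERERERERERERERERERERERERERERERERERERERERERERERERERERERERERERERERERERERERERERERERERERERERERERERERERERERERERERERERERERERERERERERERERERERERERERERERERERERERERERERERERERERERERERERERERERERERERERERERERERERERERERERERERERERERERERERERERERERERERERERERERERERERERERERERERERERERERERERERERERERERERERERERERERERERERERERERERERERERERERERERERERERERERERERERERERERERERERERERER"/>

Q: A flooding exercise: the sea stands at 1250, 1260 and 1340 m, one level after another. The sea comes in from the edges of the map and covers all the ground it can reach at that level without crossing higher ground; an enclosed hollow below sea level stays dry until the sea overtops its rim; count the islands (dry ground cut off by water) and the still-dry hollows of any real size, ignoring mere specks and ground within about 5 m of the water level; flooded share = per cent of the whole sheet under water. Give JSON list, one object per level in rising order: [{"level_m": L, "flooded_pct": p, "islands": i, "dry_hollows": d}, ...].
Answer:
[{"level_m": 1250, "flooded_pct": 66, "islands": 1, "dry_hollows": 0}, {"level_m": 1260, "flooded_pct": 68, "islands": 1, "dry_hollows": 0}, {"level_m": 1340, "flooded_pct": 94, "islands": 1, "dry_hollows": 0}]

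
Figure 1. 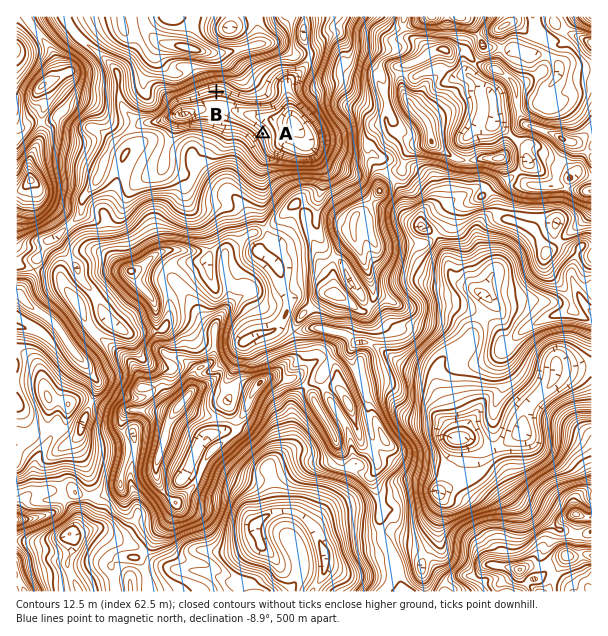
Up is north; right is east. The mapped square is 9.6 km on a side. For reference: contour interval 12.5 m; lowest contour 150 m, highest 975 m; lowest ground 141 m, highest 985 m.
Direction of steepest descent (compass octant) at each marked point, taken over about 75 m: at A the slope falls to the NE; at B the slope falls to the S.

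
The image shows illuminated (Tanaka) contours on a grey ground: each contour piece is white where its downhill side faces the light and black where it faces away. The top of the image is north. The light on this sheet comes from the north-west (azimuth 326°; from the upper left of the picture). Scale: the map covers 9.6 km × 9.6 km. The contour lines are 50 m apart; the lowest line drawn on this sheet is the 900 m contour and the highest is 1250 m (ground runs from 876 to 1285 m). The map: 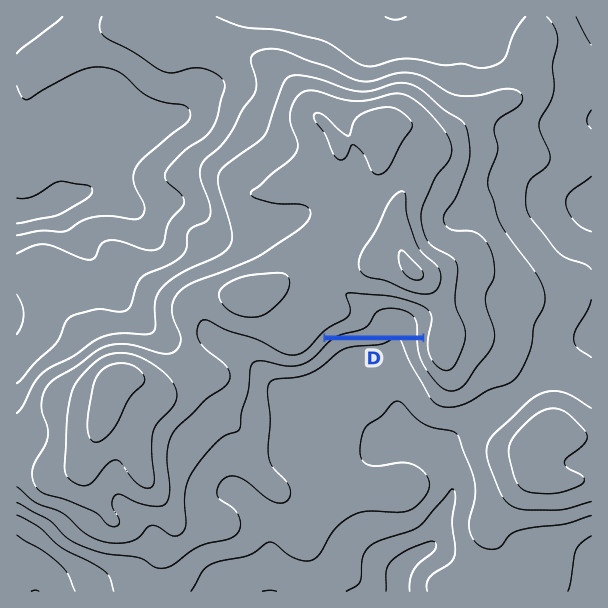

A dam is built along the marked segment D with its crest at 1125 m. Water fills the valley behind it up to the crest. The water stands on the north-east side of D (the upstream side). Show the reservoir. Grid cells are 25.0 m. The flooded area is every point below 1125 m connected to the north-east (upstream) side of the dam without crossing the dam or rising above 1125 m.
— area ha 59.9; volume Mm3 19.34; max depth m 74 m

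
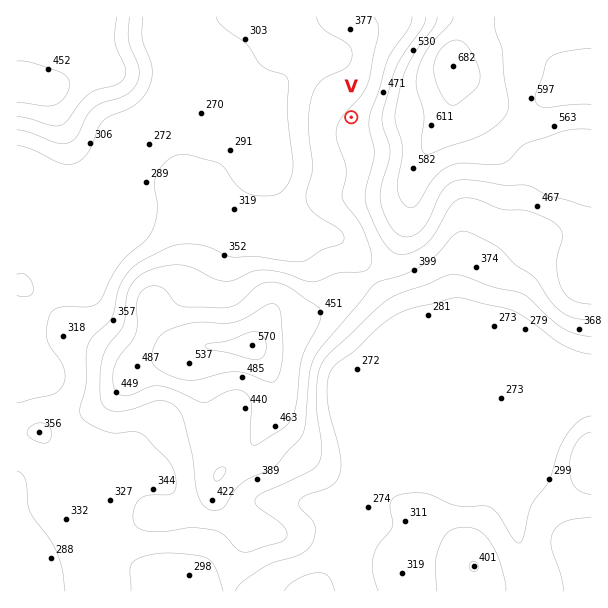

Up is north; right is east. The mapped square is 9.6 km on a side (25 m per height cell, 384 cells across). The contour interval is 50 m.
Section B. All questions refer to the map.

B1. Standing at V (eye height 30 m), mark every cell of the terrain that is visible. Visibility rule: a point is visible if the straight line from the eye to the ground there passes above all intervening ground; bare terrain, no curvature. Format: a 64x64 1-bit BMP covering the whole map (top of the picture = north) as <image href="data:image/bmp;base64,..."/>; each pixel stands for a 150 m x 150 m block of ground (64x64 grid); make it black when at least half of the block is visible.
<image width="64" height="64" href="data:image/bmp;base64,Qk0+AgAAAAAAAD4AAAAoAAAAQAAAAEAAAAABAAEAAAAAAAACAAATCwAAEwsAAAIAAAAAAAAA////AAAAAAAAAAAAAAAAAAAAAAAAAAAAAAAAAAAAAAAAAAAAAAAAAAAAAAAAAAAAAAAAAAAAAAAAAAAAAAAAAAAAAAAAAAAAAAAAAAAAAAAAAAAAAAAAAAAAAAAAAAAAAAAAAAAAAAAAAAAAAAAAAAAAAAAAAAAAAAAAAAAAAAAAAAAAAAAAAAAAAAAAAAAAAAAAAAAAAAAAAAAAAAAAAAAAAAAAAAAAAAAAAAAAAAAAAAAAAAAAAAAAAAAAAAAAAAAAAAAAAAAAAAAAAAAAAAAAAAQAAAAAAAAADAAAAAAAAAM+AAAAAAAA//4AAAAAAAD//gAAAAAAAf//wAAAADgB///gAAAAfAH///AAAAD+A////AAAAP4D///8AAAA/wf///wAAAD/B///+AAAAP8H///AAAAA/4P//AAAAAD/gP/8AAAAAP+Af/wAAAAA/4B//AAAAAD/gH/+AAAAAP+Af/4DgAAA/8B////AAAD/4H/9/+AAAAfg//j/4AAAB/D/+H/wAAAH+P/4P/AAAAf///g/8AAAB///+D/wAAAP///4f+AAAA////h/4AAAD///+H/gAAAf///8f+AAAD////x/8AAAf////n/+AAB/////H/4AAH///////gAAAP/////8AAAA/////4AAAAD/////gAAAAP/////AAAAA/////+AAAA=="/>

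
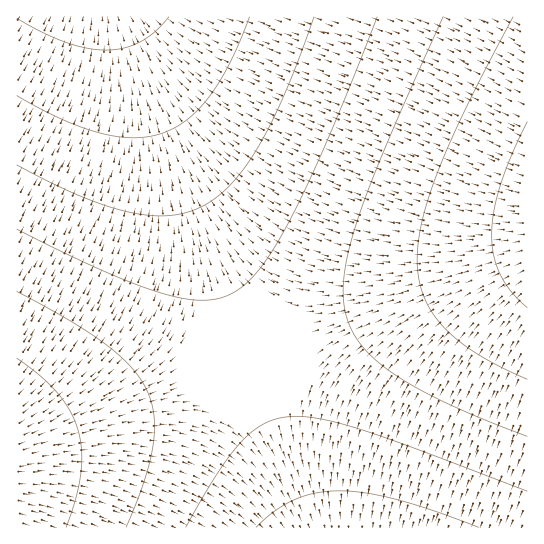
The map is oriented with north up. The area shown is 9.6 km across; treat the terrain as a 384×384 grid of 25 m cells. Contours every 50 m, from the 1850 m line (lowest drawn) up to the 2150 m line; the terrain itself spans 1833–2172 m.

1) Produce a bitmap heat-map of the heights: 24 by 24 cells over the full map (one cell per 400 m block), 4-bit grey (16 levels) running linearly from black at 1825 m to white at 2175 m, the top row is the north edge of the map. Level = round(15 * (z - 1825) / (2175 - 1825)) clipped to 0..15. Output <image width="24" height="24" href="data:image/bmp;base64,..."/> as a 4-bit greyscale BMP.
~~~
<image width="24" height="24" href="data:image/bmp;base64,Qk2WAQAAAAAAAHYAAAAoAAAAGAAAABgAAAABAAQAAAAAACABAAATCwAAEwsAABAAAAAAAAAAAAAAABEREQAiIiIAMzMzAERERABVVVUAZmZmAHd3dwCIiIgAmZmZAKqqqgC7u7sAzMzMAN3d3QDu7u4A////AN3Lqph3ZVVUVVVWZt3LupiHZmVVVWZnd93LupmHdmZmZmd3iN3MuqmId3d3d3iImd3LuqmYh3d3eIiZmtzLuqmYiIiIiJmaqsy7qpmYiIiImZqru8u7qpmYiIiZmqu7zLuqqZmIiImZqrvMzbqpmYiIiImaq7zM3aqZiIiIiImaq7zN3pmIh3d3eImaq8zd7oiHd3d3d4iaq8zd7od3ZmZmd4iZq8zd73dmZlVmZ3iZq7zd72ZlVVVVZniJqrzd72VVRERVVneJmrzN7lVERERFVmeImrvN3kRDMzNEVWd4mqvM3kMzMzM0RWZ4mau83TMiIiIzRVZ3iaq8zSIiIiIjRFZniZq7zSERERIjNFVniJqrzBEREREiNEVneJmrvA=="/>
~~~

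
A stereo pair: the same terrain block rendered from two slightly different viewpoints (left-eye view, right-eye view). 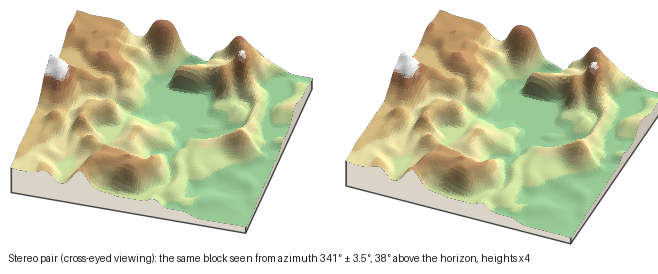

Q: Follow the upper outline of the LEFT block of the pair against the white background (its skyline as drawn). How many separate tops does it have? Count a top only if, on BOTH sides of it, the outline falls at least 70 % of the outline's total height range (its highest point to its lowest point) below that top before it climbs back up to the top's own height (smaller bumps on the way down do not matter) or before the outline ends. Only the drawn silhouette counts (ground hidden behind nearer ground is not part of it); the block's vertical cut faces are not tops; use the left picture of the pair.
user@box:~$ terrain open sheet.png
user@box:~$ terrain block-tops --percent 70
0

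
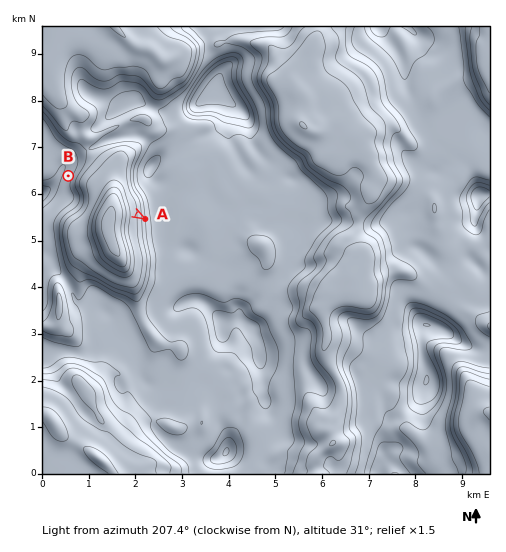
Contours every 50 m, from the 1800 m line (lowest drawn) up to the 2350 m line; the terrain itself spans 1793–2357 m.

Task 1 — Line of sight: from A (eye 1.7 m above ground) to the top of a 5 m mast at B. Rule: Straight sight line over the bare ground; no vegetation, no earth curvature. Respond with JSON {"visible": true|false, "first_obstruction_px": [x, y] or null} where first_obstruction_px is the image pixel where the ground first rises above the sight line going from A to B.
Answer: {"visible": true, "first_obstruction_px": null}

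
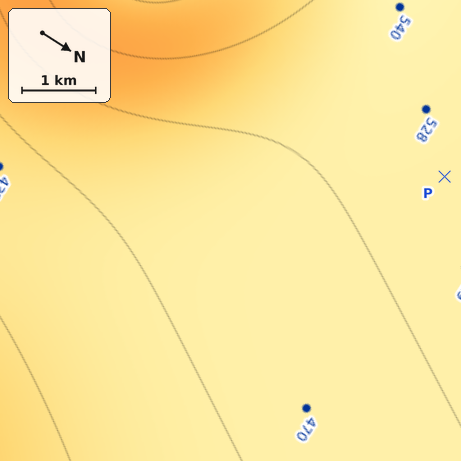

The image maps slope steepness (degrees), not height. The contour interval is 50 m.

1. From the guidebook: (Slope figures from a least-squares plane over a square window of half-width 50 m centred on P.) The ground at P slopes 1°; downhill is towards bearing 119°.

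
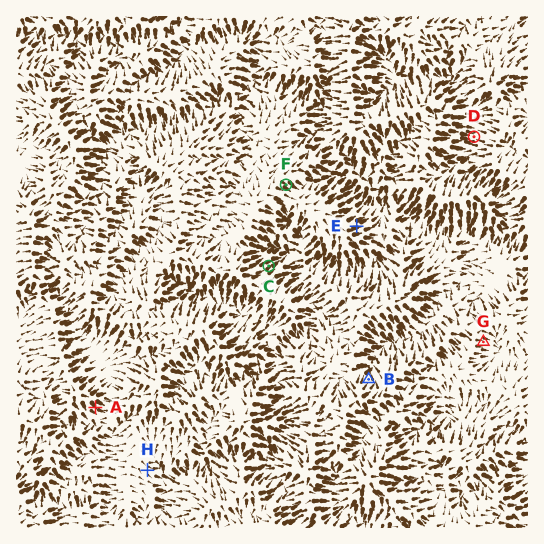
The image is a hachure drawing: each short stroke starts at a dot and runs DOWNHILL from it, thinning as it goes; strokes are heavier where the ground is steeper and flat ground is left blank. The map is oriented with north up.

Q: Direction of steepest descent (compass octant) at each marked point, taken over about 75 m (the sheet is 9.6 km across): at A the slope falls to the SE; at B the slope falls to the N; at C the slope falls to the NE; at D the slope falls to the W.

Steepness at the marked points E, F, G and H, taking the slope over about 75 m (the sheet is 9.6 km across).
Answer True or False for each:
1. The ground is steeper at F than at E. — False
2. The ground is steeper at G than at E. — False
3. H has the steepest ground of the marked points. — False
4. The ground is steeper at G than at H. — True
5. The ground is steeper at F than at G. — True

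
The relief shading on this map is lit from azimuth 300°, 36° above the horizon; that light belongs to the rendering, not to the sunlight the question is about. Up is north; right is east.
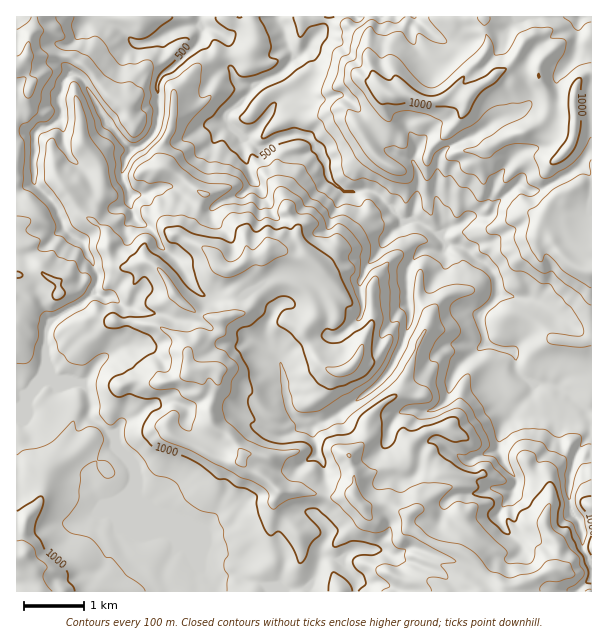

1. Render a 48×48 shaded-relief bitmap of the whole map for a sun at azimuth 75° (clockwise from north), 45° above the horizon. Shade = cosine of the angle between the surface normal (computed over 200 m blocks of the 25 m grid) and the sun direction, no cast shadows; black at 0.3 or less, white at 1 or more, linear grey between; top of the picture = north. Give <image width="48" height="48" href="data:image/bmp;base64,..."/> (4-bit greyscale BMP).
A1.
<image width="48" height="48" href="data:image/bmp;base64,Qk32BAAAAAAAAHYAAAAoAAAAMAAAADAAAAABAAQAAAAAAIAEAAATCwAAEwsAABAAAAAAAAAAAAAAABEREQAiIiIAMzMzAERERABVVVUAZmZmAHd3dwCIiIgAmZmZAKqqqgC7u7sAzMzMAN3d3QDu7u4A////AIm8y6qqqZmZh4iYiIV6lUVniYiYmrqZnJq8y6mZmZmZiIiIeJeJY0iIiImaqYiK36zduqqZmZmZiId4iKmHZ4hmeIm8unV7783bqqqZmZmZiId4eKmIiGRVZ5q7y3Z83t3LqpmZmZmZh3dnaKl3ZUNHmpq8yWWN7MzLqZmZmZmYh3ZWerljJYVquZrdp1fOx5vLqZmZmZiId3VGqpZBOaaLyovdplffcHm7qpmZmIiId3QlmXYyi6mKy5rN1zTOUHirqZmZiIh3dlMVqqlFvKmImrzcxyXOcYirqZmZiId1QxJryrpErKqYmru82DfOg4iaqZmpd3ZCI1mryqglu6mqm9udw1rNpYiZmZqXVUMkdnq7vMUY3KiavMrMcozMqZmIiaqFMjaJd7zLmqVYrLiKuXrulYu5vJiImal0I3qWfNy7u5dmarmJiK7uuIq6qoiImoeGQ3p1rcurupmEOcurda7tuZmZmYiImXV3dmdVvLu8p3mpRJu6uH3sqZmZmJmZmVNnZlRHq8u7lmeJpjer3pvLmamZh5mZl0NoZWZorMzLhkRnmoSc3aq6mpiIiJmYeHVnZ2R5re26hCR5rLdr3bmqqYiIiKuWaJh3dkOKve2pc0iXrdtazMuaqHiIiLuVaJmHdCSczduoU3qWnex3zLuph2Z4iLyVeIh3VGiaq8qGRaunfe2UrMy3eHaJl7ymZ3eYeKl3iqqWaJmrmu6Tnd2meImYZaqZhXmod2aaiKu5h4msuu6UjduXeamGQ5l4u6hVZUrLh4mph4mdyt6mirqrmIdUMpiJvKVXdGy3ZomZiJi+uN6oqJrMdXUyEpmazZNXZbyER5mZmHnO2M6ouoq6REIhNYmrzFFme9lDaZmZiKze633Ku5qlEhNEiqu7ySWmnJM2q4eKu8u97pjMuohTMhVoqavMtRe4iDaqqGiKvNqt7siKuXZVMSaaqqrMU2rLckrLhXqYit2r3MuZiHVEQzaqqpvZJrzJRYmrhoqle87Kq8p3eHdTI1eaqazDSrvaRomKu5mCjd3KirZnd2VWRGZ5qttCmpvpRnZqzdtDrd25hzNod2RXiHVHqukXqp3DN3nLm9s2rNx0UwOZZ0Nnh1SIeOkpuJ7TF73bq7loq8pCMDrIaDRol1Npqeo5l77pFL3cu7l2m7chBLuWdkZ5l1VIreppaN3Yc53Mu6iIepQAGKinR4dnh3hmrdqHSu0yulzcuoZ4mFIAaXmXVImXZpqVnanJK+gH60nLuWiXd1MUhVl1RGi5iIiFnZrZPdFL60i7u4aZiGImQDdVd3q6mIeFnZzZbGOb7DjLu7h5mGMyAFirqIm6mYeGjXvcp0qq21e7vLmHeGIABZrNpViaqYi3e7zdlKy5vLV7ynerhnQAOKvMp0aYmorJdrzbm8y6mrp4qnmruGMRF6vLmXV6eJm7qKzcurzLqYq4iXi8p3QwB6q5mYZplZqcuYvN26u4i6mpd3jMdoYxJ6mpl3Z6lnq8qIrN3KmGiqunV4nLVYdGVpeHVnZ6qomruQ=="/>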